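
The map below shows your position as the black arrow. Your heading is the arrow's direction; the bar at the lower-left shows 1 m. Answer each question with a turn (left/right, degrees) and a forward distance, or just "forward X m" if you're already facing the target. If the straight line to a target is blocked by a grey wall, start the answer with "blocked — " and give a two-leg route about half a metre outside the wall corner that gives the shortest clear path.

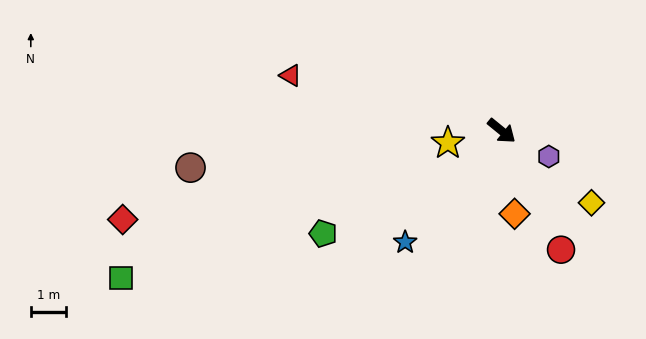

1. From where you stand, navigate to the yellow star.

turn right 128°, forward 1.6 m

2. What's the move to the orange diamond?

turn right 42°, forward 2.4 m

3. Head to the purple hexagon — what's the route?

turn left 11°, forward 1.5 m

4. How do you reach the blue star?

turn right 92°, forward 4.2 m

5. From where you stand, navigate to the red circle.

turn right 24°, forward 3.8 m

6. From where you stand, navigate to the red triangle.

turn right 156°, forward 6.2 m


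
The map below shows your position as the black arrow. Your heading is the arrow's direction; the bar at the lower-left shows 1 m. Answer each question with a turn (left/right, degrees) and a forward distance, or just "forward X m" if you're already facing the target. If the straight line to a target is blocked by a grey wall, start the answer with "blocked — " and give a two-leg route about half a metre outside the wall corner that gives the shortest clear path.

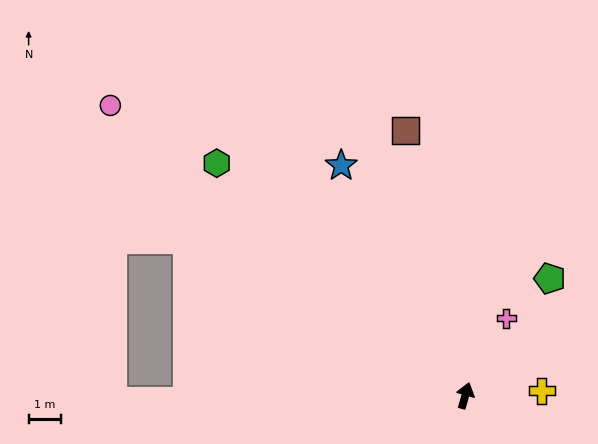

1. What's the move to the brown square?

turn left 29°, forward 8.3 m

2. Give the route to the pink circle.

turn left 67°, forward 14.0 m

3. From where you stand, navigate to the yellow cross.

turn right 70°, forward 2.3 m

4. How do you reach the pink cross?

turn right 12°, forward 2.7 m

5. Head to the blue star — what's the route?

turn left 44°, forward 8.0 m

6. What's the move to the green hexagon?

turn left 63°, forward 10.4 m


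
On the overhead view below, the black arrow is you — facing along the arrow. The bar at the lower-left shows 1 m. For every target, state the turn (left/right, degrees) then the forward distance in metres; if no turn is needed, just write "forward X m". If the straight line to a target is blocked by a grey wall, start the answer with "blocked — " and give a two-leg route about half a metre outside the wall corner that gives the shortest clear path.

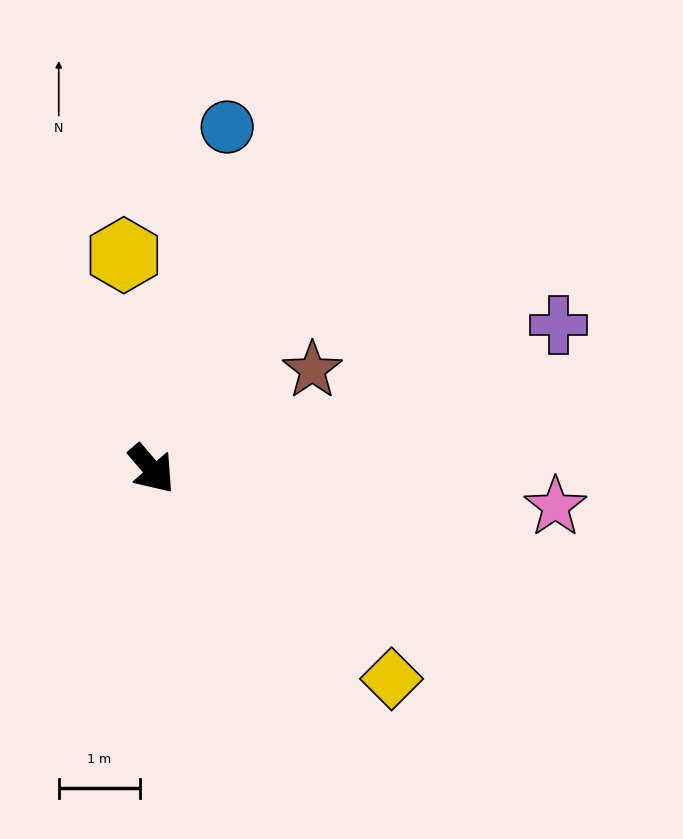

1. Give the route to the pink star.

turn left 44°, forward 5.0 m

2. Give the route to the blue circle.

turn left 127°, forward 4.3 m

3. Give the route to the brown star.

turn left 81°, forward 2.3 m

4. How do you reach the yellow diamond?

turn left 8°, forward 3.9 m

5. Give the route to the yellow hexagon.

turn left 147°, forward 2.7 m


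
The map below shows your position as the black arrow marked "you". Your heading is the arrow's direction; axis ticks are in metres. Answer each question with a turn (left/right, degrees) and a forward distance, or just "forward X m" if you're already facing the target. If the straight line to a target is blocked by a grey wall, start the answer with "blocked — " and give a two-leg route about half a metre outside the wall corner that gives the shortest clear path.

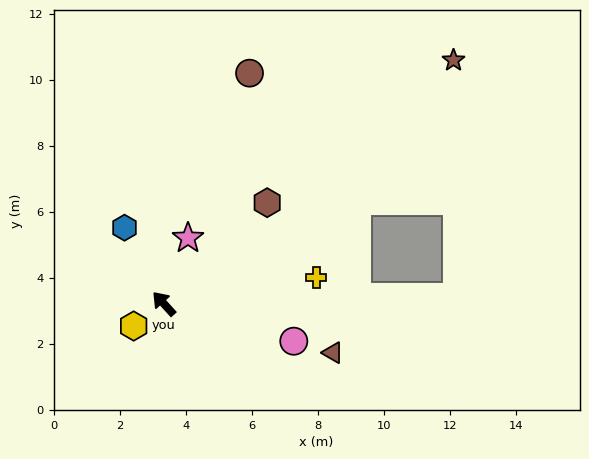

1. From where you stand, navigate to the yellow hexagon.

turn left 84°, forward 1.1 m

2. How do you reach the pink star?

turn right 62°, forward 2.1 m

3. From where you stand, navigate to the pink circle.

turn right 148°, forward 4.1 m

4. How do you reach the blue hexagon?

turn right 15°, forward 2.6 m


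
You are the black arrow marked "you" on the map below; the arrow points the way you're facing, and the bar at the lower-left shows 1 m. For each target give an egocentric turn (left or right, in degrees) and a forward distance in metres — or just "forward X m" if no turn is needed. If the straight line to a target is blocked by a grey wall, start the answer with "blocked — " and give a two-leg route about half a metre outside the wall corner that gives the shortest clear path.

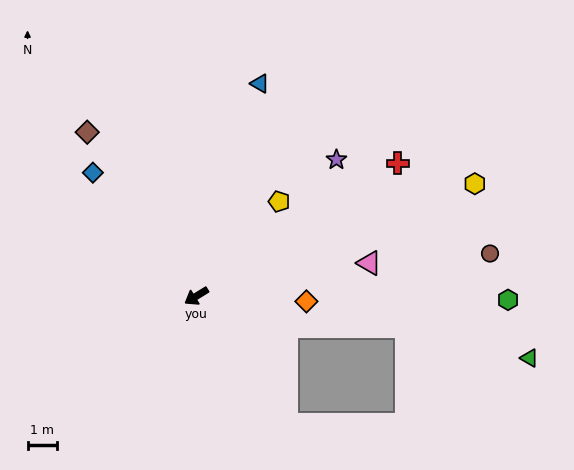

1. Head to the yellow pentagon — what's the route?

turn right 163°, forward 4.3 m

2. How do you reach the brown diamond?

turn right 88°, forward 6.7 m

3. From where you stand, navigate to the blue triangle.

turn right 138°, forward 7.6 m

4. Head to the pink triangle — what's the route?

turn left 159°, forward 6.0 m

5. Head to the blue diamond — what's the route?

turn right 82°, forward 5.5 m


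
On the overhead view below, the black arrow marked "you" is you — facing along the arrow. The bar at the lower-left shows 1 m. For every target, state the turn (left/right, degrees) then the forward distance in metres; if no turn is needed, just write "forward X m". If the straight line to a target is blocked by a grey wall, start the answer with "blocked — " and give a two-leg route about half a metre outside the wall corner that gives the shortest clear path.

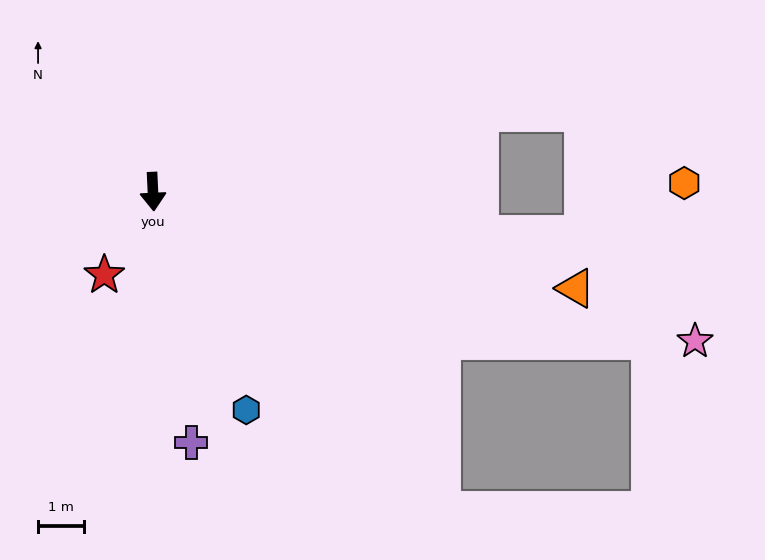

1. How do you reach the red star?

turn right 33°, forward 2.1 m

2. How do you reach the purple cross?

turn left 6°, forward 5.6 m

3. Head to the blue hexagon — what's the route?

turn left 20°, forward 5.2 m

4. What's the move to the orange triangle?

turn left 74°, forward 9.5 m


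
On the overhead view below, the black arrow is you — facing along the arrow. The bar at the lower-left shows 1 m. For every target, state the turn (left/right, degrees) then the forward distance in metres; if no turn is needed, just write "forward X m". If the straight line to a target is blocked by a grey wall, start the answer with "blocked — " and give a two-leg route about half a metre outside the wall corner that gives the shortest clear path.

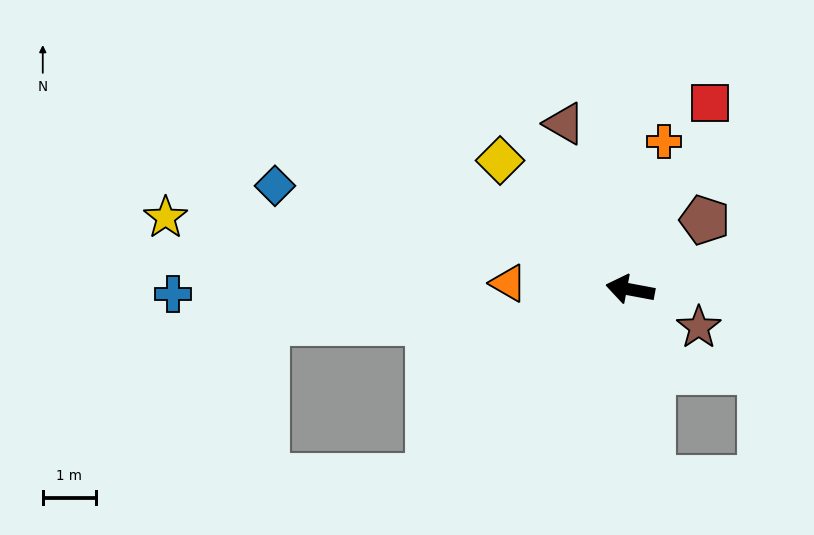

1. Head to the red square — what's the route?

turn right 103°, forward 3.8 m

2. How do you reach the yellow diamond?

turn right 34°, forward 3.4 m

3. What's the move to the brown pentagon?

turn right 126°, forward 1.9 m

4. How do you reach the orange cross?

turn right 92°, forward 2.9 m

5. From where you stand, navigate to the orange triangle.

turn left 8°, forward 2.3 m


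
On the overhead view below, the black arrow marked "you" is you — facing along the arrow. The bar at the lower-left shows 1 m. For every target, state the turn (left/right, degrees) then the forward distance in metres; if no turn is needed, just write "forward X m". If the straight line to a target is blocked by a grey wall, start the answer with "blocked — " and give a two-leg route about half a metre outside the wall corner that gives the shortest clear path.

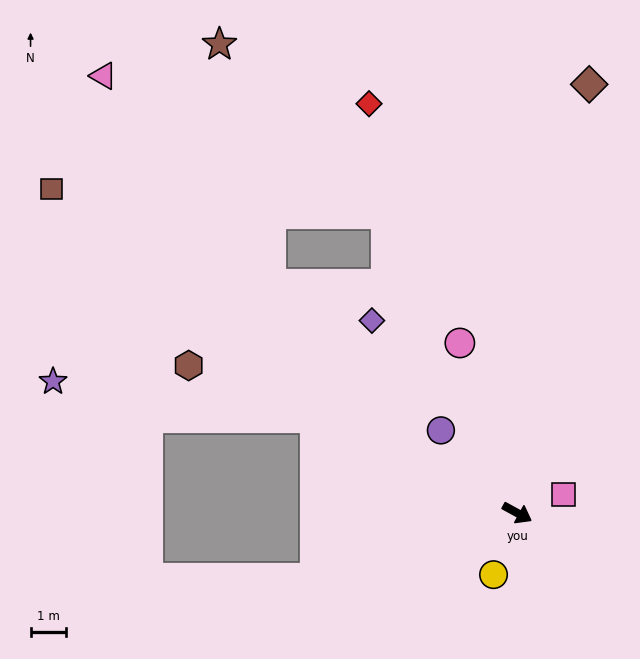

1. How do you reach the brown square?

turn left 174°, forward 16.2 m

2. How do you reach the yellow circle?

turn right 82°, forward 1.9 m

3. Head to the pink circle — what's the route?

turn left 137°, forward 5.1 m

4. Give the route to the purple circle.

turn left 161°, forward 3.2 m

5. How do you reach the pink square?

turn left 50°, forward 1.4 m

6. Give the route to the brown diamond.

turn left 109°, forward 12.4 m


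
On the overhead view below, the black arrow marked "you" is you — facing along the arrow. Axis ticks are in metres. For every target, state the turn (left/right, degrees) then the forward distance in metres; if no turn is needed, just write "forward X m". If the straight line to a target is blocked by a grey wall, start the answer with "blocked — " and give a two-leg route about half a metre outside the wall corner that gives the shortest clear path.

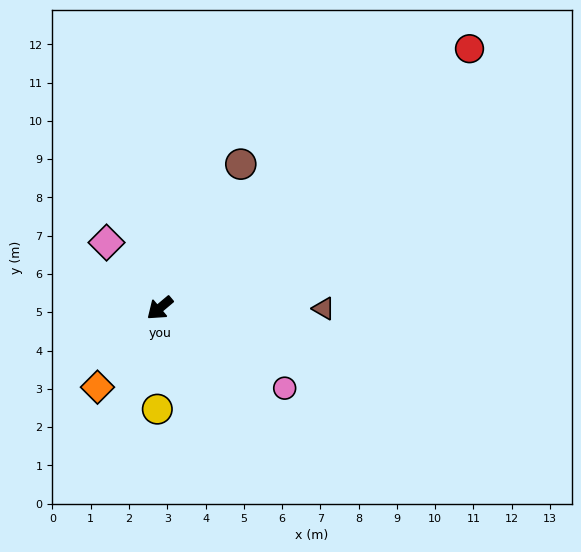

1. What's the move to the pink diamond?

turn right 91°, forward 2.2 m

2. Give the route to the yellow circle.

turn left 49°, forward 2.6 m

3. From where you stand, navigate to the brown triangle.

turn left 140°, forward 4.3 m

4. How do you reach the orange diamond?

turn left 12°, forward 2.6 m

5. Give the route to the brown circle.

turn right 159°, forward 4.3 m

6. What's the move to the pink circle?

turn left 107°, forward 3.9 m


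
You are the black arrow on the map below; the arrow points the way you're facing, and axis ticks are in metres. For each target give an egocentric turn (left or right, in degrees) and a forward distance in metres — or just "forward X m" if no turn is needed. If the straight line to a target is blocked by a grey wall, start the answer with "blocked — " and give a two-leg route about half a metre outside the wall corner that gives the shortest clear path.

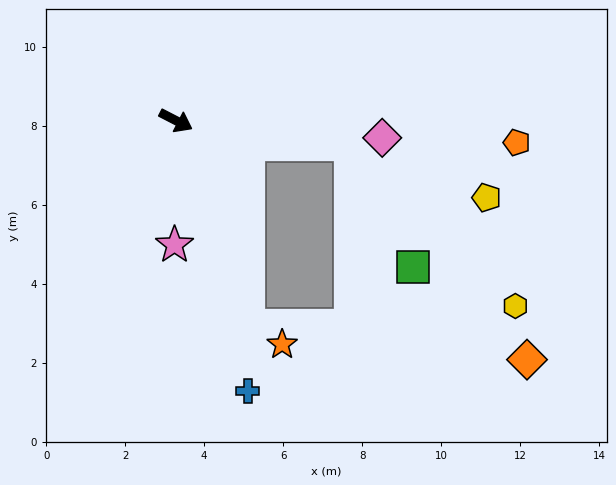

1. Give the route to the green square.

blocked — turn left 20°, forward 4.5 m, then turn right 56°, forward 3.5 m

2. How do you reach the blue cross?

turn right 48°, forward 7.1 m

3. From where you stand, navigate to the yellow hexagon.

blocked — turn left 20°, forward 4.5 m, then turn right 37°, forward 5.8 m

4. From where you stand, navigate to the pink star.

turn right 63°, forward 3.1 m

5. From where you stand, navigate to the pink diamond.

turn left 23°, forward 5.2 m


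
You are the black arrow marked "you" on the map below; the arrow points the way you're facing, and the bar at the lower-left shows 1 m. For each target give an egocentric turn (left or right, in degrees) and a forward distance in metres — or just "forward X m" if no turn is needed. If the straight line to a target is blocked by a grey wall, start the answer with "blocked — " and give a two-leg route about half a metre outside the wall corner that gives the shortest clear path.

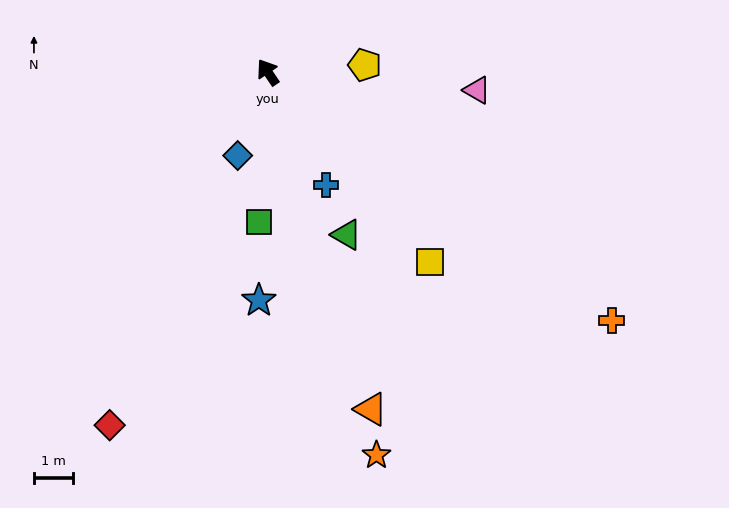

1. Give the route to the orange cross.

turn right 160°, forward 10.8 m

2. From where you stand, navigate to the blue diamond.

turn left 126°, forward 2.3 m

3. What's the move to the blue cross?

turn left 173°, forward 3.2 m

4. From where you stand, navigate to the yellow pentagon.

turn right 120°, forward 2.5 m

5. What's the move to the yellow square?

turn right 173°, forward 6.3 m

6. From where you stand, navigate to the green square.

turn left 142°, forward 3.8 m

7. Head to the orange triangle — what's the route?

turn left 163°, forward 9.0 m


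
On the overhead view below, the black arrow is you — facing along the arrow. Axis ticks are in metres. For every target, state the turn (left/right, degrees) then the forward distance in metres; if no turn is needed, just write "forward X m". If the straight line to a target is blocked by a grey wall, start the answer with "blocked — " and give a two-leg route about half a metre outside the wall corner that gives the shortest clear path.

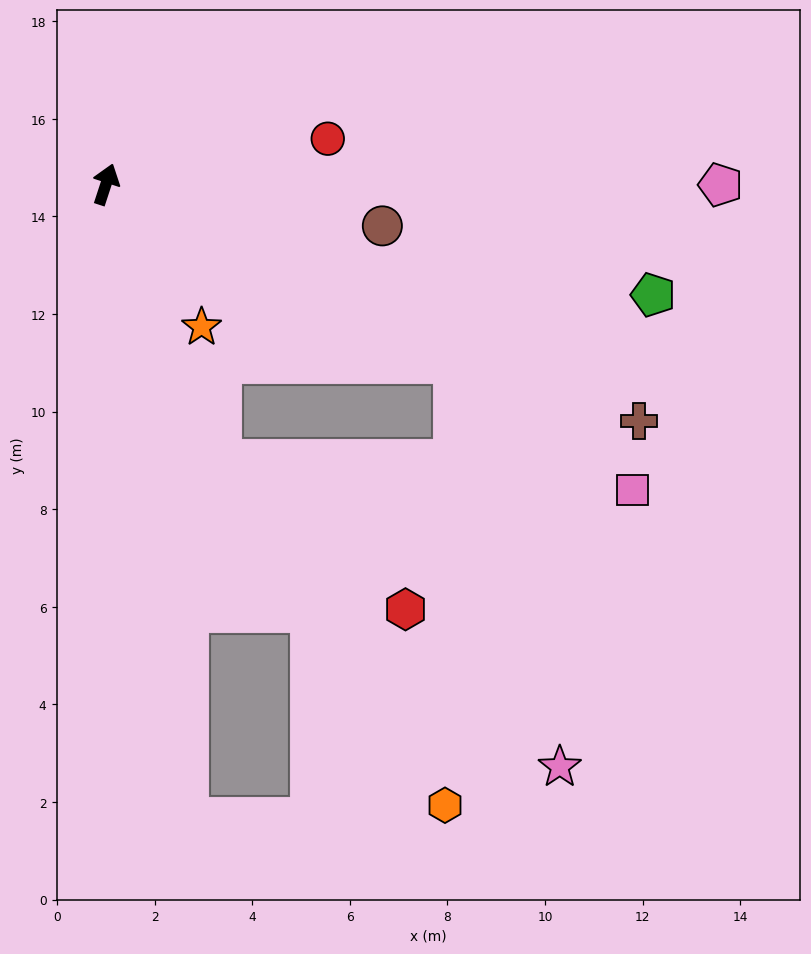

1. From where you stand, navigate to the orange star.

turn right 128°, forward 3.5 m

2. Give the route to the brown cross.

turn right 96°, forward 11.9 m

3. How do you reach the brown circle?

turn right 80°, forward 5.7 m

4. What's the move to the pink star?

blocked — turn right 99°, forward 8.0 m, then turn right 48°, forward 8.6 m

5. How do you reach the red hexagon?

blocked — turn right 139°, forward 6.1 m, then turn left 28°, forward 4.9 m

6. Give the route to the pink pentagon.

turn right 72°, forward 12.6 m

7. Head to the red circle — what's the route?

turn right 60°, forward 4.6 m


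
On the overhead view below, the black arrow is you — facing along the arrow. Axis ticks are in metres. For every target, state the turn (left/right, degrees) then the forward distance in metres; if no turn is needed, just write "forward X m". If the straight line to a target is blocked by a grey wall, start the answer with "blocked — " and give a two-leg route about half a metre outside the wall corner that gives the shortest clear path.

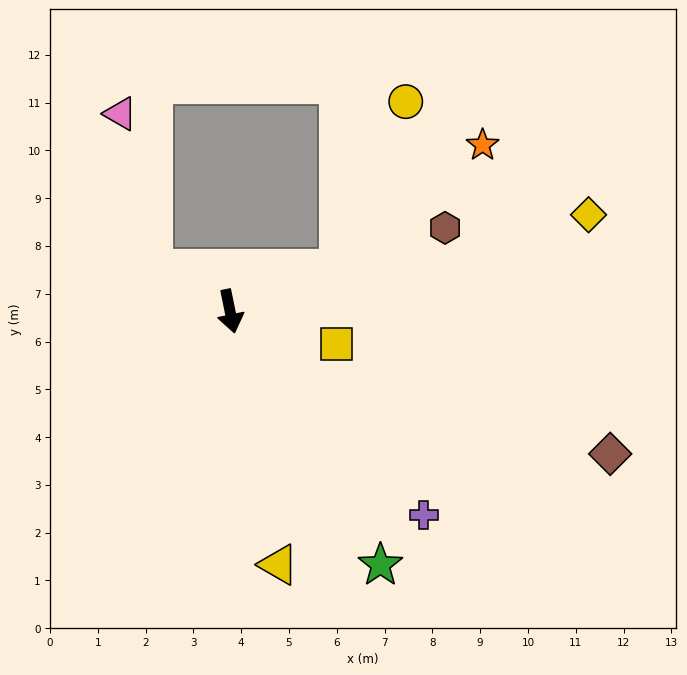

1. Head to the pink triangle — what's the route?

blocked — turn right 130°, forward 1.8 m, then turn right 50°, forward 3.3 m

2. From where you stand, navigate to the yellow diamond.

turn left 93°, forward 7.8 m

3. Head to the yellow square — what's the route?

turn left 61°, forward 2.3 m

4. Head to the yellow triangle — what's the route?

forward 5.4 m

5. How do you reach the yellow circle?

blocked — turn left 99°, forward 2.4 m, then turn left 48°, forward 3.8 m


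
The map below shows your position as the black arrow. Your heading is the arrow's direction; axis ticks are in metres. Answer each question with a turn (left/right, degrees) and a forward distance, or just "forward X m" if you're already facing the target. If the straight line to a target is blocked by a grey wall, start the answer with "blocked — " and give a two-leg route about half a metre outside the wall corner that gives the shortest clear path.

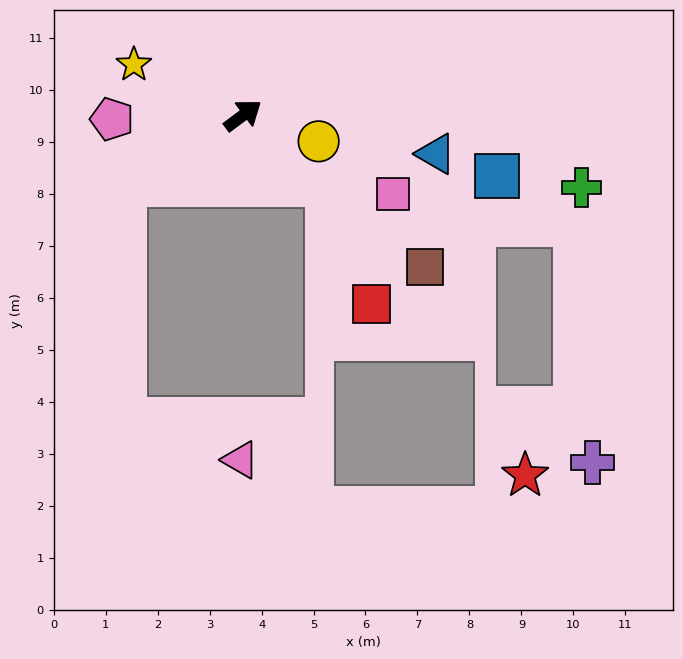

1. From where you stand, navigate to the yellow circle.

turn right 56°, forward 1.5 m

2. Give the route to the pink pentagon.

turn left 145°, forward 2.5 m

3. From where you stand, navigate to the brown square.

turn right 76°, forward 4.6 m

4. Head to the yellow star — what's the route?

turn left 118°, forward 2.3 m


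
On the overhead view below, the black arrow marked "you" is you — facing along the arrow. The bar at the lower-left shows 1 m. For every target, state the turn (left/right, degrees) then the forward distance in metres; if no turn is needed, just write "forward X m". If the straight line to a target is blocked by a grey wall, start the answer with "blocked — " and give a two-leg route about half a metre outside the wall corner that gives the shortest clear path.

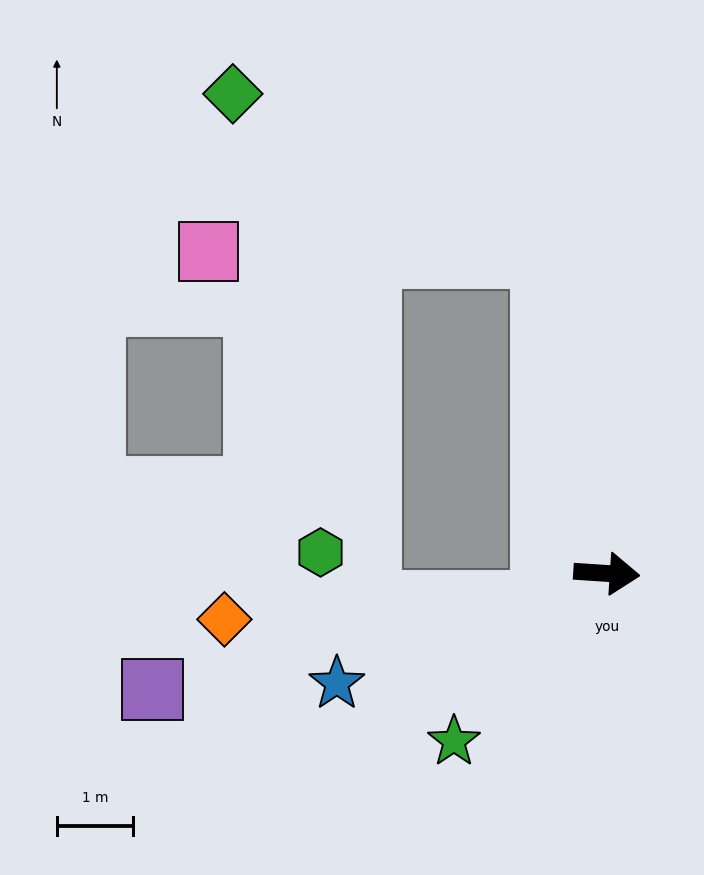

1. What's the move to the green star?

turn right 129°, forward 3.0 m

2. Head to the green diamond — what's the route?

blocked — turn left 105°, forward 4.2 m, then turn left 51°, forward 4.6 m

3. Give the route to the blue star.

turn right 154°, forward 3.8 m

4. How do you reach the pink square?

blocked — turn left 105°, forward 4.2 m, then turn left 78°, forward 4.4 m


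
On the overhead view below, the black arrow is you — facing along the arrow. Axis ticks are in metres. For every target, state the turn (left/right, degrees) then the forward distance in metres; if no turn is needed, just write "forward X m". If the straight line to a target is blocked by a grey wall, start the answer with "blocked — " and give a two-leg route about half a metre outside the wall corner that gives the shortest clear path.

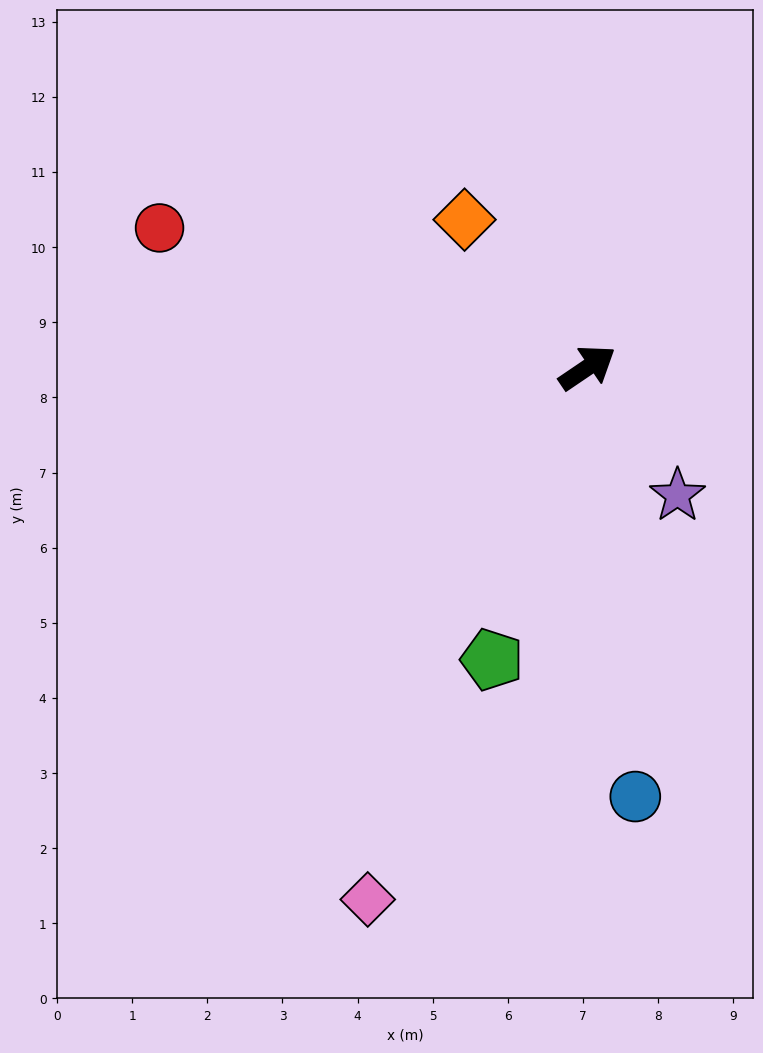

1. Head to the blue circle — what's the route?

turn right 118°, forward 5.7 m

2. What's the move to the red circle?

turn left 128°, forward 6.0 m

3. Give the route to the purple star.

turn right 89°, forward 2.1 m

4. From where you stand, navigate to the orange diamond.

turn left 96°, forward 2.6 m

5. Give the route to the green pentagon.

turn right 142°, forward 4.1 m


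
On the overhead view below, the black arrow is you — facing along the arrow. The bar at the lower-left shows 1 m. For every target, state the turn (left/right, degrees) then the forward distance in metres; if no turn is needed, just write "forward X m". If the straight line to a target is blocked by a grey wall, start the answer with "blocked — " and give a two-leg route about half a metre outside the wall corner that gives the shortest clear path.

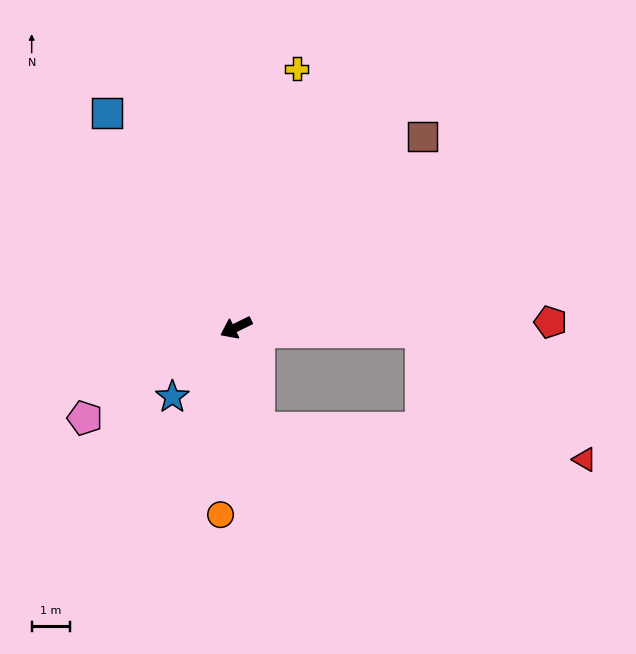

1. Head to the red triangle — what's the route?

blocked — turn left 152°, forward 4.9 m, then turn right 36°, forward 5.5 m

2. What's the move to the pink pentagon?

turn left 5°, forward 4.6 m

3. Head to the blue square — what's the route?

turn right 85°, forward 6.6 m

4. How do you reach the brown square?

turn right 160°, forward 7.0 m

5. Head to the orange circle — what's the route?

turn left 59°, forward 5.0 m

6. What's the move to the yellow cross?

turn right 129°, forward 7.0 m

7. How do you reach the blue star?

turn left 21°, forward 2.5 m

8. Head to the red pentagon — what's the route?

turn left 155°, forward 8.3 m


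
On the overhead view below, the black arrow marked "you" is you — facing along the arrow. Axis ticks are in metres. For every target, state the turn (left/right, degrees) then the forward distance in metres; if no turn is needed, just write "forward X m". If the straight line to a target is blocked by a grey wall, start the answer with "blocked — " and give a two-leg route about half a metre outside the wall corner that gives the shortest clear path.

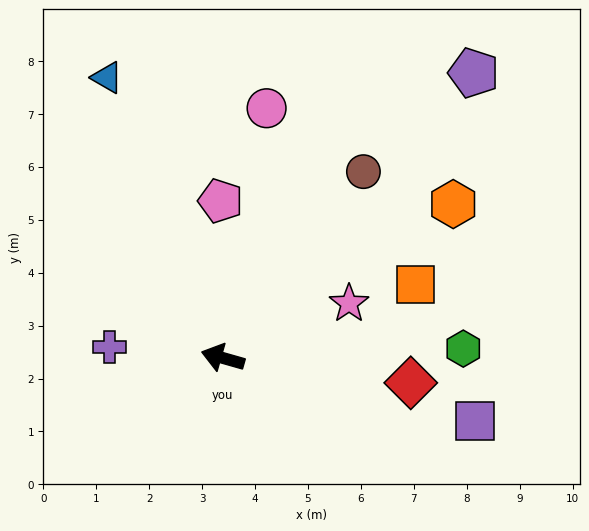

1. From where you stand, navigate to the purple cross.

turn left 10°, forward 2.1 m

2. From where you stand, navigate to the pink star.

turn right 141°, forward 2.6 m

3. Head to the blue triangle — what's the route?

turn right 52°, forward 5.7 m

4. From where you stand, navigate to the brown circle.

turn right 111°, forward 4.4 m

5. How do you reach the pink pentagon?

turn right 73°, forward 3.0 m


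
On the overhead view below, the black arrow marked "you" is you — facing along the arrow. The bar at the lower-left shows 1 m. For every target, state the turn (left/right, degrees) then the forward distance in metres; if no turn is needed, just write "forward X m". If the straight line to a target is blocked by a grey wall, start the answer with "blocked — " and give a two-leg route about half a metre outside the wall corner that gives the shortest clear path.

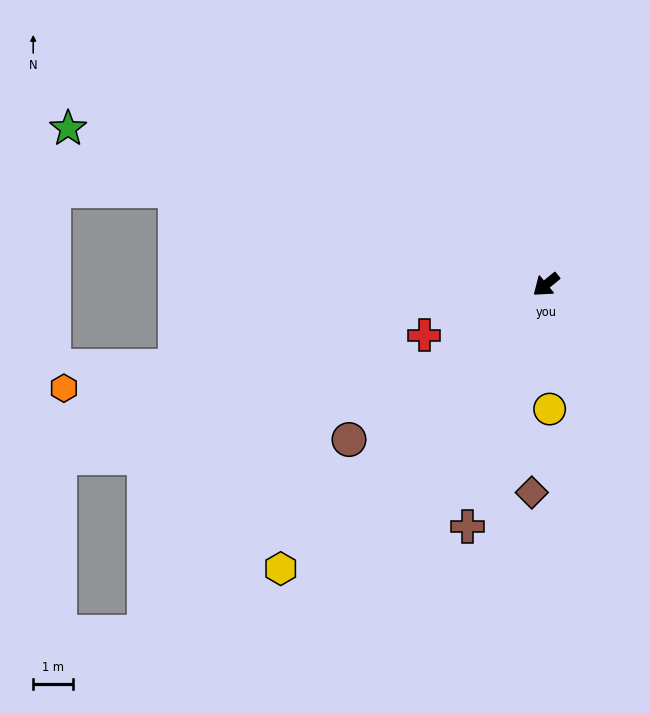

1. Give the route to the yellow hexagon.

turn left 8°, forward 9.7 m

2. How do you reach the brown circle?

forward 6.3 m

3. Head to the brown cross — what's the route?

turn left 33°, forward 6.4 m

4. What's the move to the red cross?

turn right 17°, forward 3.3 m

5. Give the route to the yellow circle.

turn left 52°, forward 3.1 m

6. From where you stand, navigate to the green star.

turn right 57°, forward 12.6 m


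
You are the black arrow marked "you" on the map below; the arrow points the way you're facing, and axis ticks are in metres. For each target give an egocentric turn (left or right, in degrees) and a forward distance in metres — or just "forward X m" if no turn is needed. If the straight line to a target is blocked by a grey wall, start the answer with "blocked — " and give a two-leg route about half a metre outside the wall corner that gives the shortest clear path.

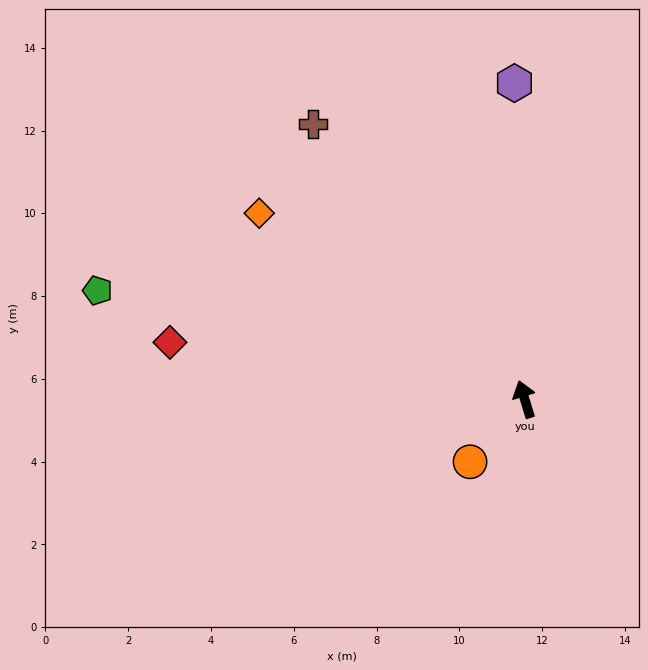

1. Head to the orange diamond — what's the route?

turn left 38°, forward 7.8 m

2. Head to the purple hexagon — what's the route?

turn right 15°, forward 7.6 m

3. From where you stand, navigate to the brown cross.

turn left 21°, forward 8.4 m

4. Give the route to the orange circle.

turn left 122°, forward 2.0 m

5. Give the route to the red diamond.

turn left 64°, forward 8.7 m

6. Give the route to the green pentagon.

turn left 59°, forward 10.6 m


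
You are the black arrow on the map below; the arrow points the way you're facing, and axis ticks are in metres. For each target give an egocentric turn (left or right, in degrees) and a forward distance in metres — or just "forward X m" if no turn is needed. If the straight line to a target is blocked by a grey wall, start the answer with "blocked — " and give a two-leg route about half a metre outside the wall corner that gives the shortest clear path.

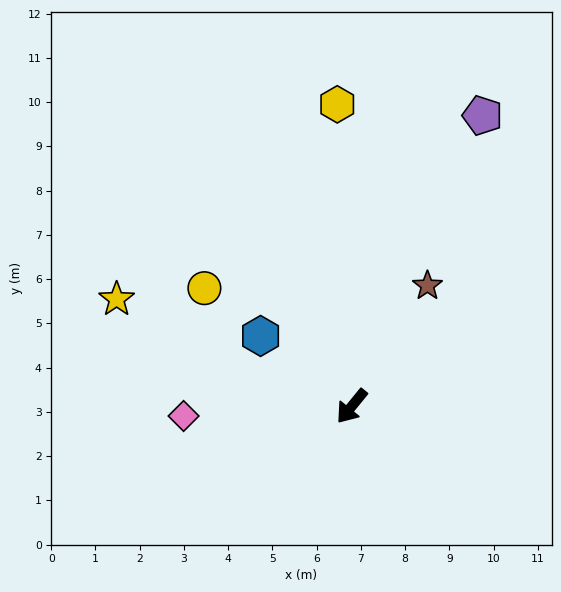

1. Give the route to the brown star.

turn right 173°, forward 3.2 m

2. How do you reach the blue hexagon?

turn right 88°, forward 2.6 m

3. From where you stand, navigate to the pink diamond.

turn right 47°, forward 3.8 m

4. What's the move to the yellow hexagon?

turn right 138°, forward 6.8 m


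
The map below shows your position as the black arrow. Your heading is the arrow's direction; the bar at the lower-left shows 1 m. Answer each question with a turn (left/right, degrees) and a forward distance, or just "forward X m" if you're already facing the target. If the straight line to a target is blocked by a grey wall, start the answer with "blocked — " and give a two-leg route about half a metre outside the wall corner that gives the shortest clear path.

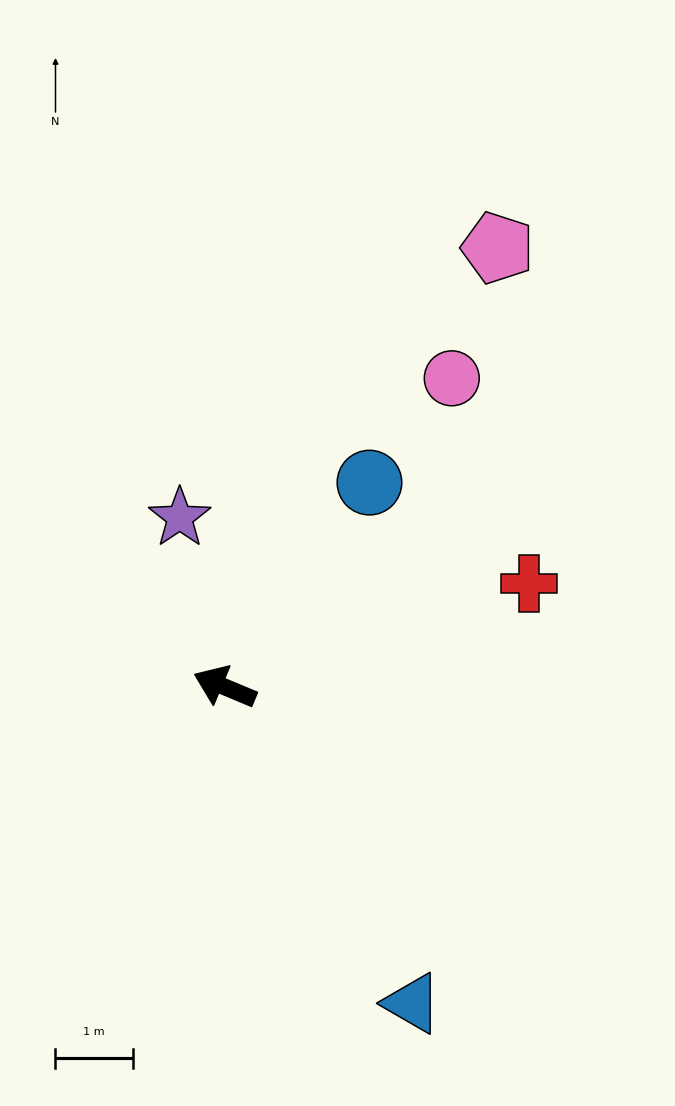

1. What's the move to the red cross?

turn right 139°, forward 4.2 m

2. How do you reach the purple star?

turn right 52°, forward 2.3 m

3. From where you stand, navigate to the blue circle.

turn right 103°, forward 3.2 m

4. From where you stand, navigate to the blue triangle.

turn left 143°, forward 4.8 m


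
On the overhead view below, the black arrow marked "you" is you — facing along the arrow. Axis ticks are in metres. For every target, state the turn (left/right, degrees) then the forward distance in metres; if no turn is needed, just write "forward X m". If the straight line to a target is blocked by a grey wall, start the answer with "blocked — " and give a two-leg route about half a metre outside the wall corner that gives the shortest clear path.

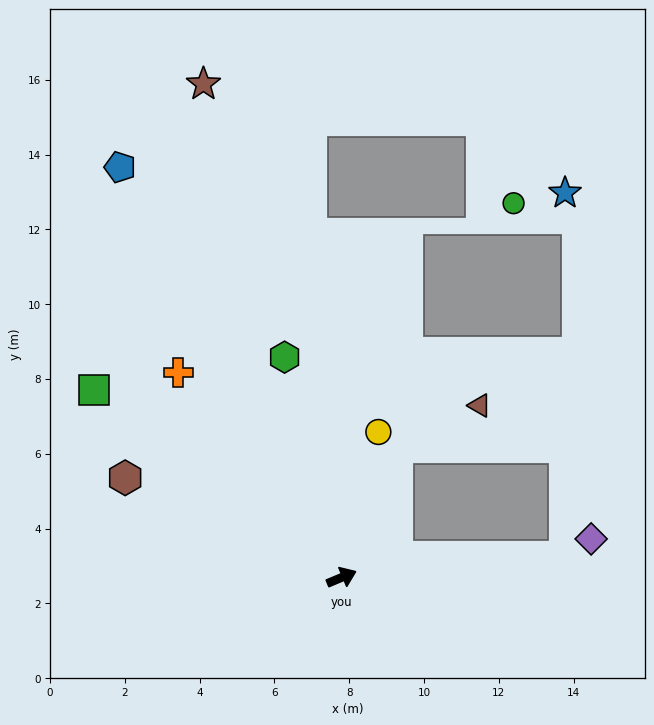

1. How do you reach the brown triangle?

blocked — turn left 44°, forward 3.8 m, then turn right 40°, forward 2.5 m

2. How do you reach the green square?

turn left 120°, forward 8.3 m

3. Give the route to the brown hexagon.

turn left 133°, forward 6.4 m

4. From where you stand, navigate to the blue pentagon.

turn left 96°, forward 12.5 m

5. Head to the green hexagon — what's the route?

turn left 82°, forward 6.1 m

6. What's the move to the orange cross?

turn left 106°, forward 7.0 m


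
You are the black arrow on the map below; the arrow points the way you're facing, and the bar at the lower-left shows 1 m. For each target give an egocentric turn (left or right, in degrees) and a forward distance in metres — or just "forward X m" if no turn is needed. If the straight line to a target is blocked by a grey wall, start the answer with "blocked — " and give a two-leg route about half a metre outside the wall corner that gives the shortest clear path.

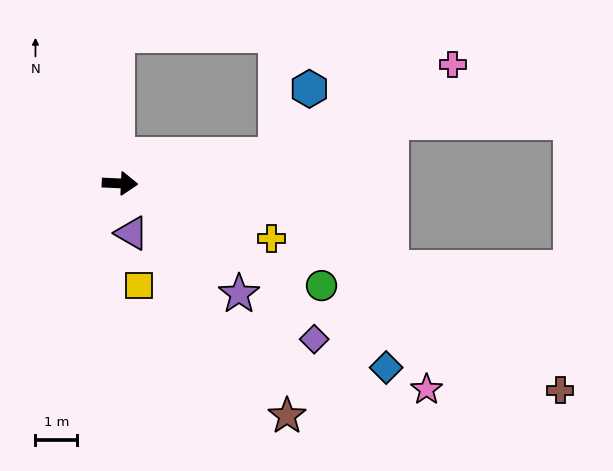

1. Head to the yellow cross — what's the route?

turn right 17°, forward 3.9 m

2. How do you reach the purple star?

turn right 40°, forward 3.9 m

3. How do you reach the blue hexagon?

blocked — turn left 13°, forward 3.8 m, then turn left 52°, forward 1.8 m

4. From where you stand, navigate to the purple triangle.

turn right 74°, forward 1.2 m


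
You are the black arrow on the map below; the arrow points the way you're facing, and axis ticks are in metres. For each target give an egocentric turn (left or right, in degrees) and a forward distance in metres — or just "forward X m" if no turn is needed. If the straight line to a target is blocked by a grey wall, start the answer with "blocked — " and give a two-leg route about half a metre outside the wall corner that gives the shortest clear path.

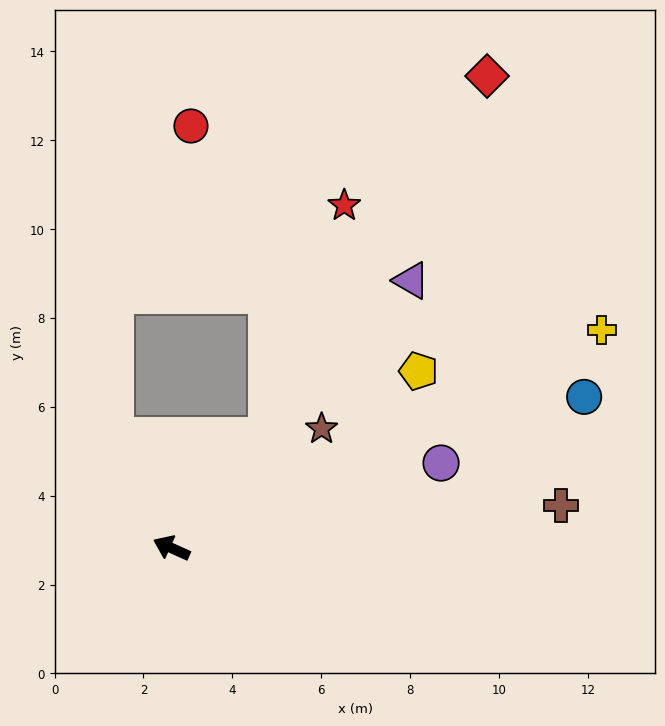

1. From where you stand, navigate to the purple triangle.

turn right 108°, forward 8.1 m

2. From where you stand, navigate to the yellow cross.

turn right 129°, forward 10.9 m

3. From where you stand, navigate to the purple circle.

turn right 138°, forward 6.4 m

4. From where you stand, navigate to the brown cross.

turn right 149°, forward 8.8 m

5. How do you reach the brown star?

turn right 117°, forward 4.3 m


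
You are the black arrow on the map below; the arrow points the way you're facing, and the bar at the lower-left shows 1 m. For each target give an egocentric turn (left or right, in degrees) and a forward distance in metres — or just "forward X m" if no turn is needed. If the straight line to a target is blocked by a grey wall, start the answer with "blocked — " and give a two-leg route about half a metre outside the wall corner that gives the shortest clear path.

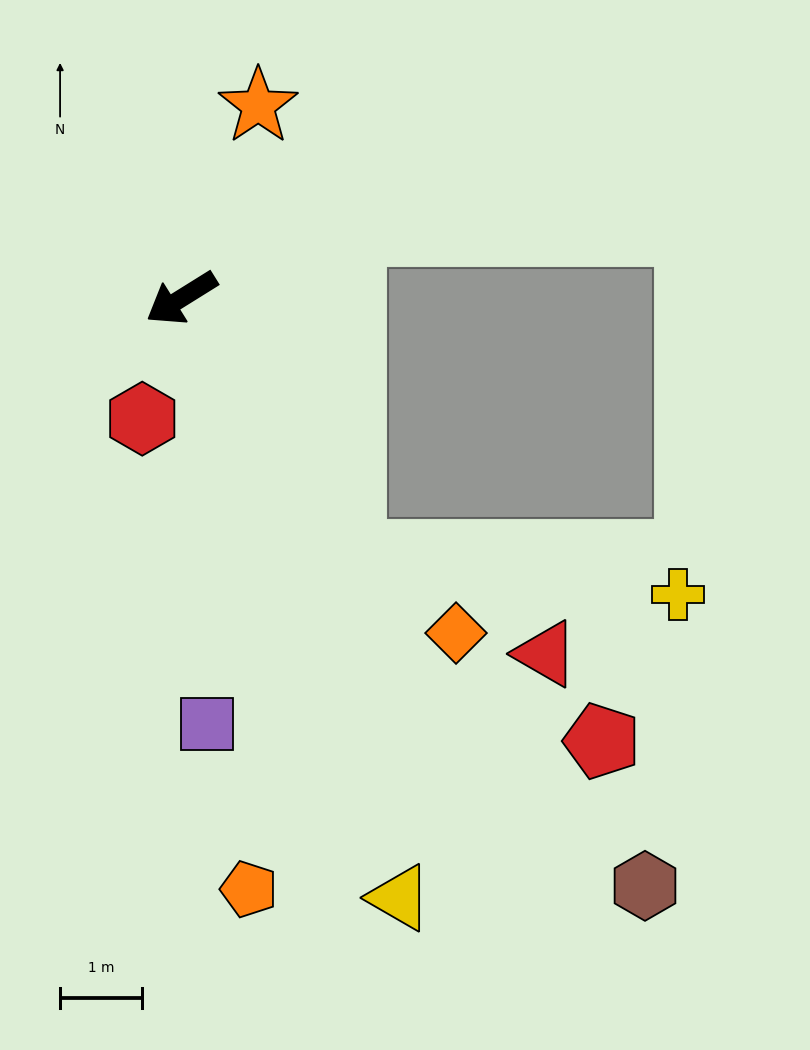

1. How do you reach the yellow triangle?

turn left 78°, forward 7.8 m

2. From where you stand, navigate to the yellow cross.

blocked — turn left 92°, forward 3.7 m, then turn left 49°, forward 4.0 m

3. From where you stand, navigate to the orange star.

turn right 144°, forward 2.5 m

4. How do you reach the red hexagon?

turn left 40°, forward 1.5 m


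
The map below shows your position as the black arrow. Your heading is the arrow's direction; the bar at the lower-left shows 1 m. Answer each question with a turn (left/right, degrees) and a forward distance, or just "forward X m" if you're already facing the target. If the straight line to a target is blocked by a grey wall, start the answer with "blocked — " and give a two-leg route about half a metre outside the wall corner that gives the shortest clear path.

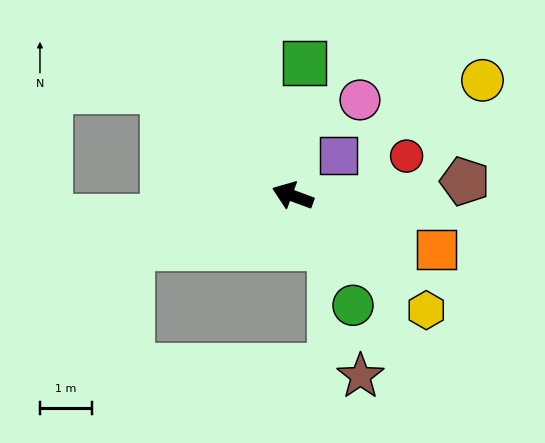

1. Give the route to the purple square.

turn right 118°, forward 1.2 m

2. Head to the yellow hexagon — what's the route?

turn left 160°, forward 3.4 m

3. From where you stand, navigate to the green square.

turn right 75°, forward 2.6 m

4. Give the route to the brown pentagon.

turn right 155°, forward 3.3 m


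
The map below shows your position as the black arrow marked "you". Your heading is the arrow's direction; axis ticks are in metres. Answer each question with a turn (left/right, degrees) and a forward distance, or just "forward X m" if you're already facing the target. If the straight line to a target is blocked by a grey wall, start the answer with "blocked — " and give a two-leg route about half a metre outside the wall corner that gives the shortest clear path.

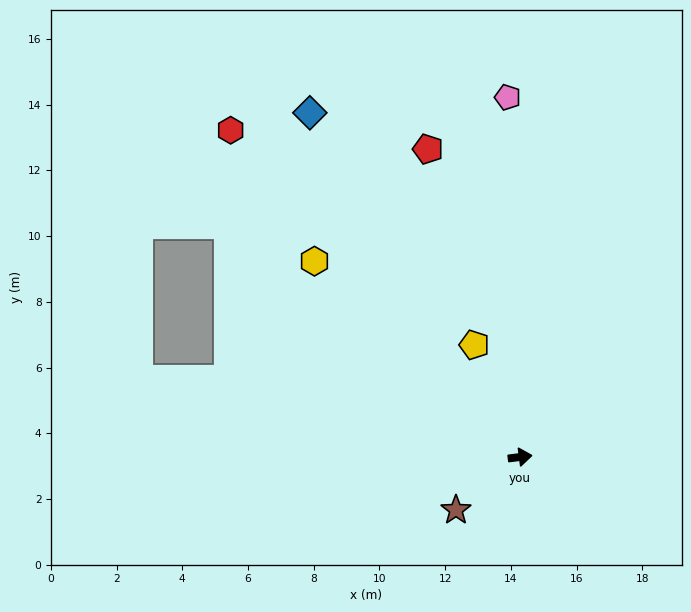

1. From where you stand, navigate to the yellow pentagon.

turn left 105°, forward 3.7 m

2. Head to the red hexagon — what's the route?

turn left 124°, forward 13.3 m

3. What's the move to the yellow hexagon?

turn left 129°, forward 8.6 m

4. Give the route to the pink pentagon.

turn left 85°, forward 11.0 m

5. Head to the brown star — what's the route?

turn right 148°, forward 2.5 m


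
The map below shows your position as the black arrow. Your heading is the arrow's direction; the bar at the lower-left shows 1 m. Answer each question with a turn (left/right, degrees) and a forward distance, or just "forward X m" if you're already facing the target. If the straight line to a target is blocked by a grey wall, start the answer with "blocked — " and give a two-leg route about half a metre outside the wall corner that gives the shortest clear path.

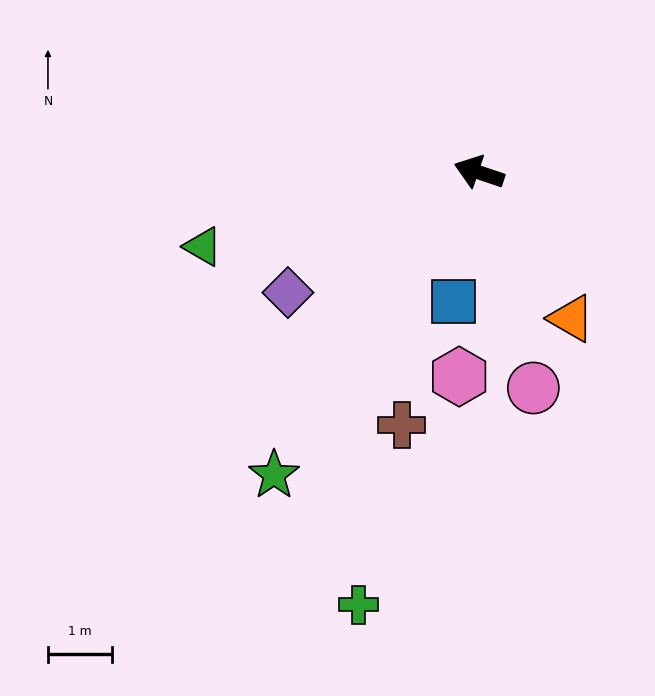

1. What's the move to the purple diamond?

turn left 51°, forward 3.5 m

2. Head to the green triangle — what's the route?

turn left 34°, forward 4.5 m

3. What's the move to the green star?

turn left 74°, forward 5.7 m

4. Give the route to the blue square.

turn left 97°, forward 2.1 m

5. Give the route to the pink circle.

turn left 123°, forward 3.5 m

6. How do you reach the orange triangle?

turn left 141°, forward 2.7 m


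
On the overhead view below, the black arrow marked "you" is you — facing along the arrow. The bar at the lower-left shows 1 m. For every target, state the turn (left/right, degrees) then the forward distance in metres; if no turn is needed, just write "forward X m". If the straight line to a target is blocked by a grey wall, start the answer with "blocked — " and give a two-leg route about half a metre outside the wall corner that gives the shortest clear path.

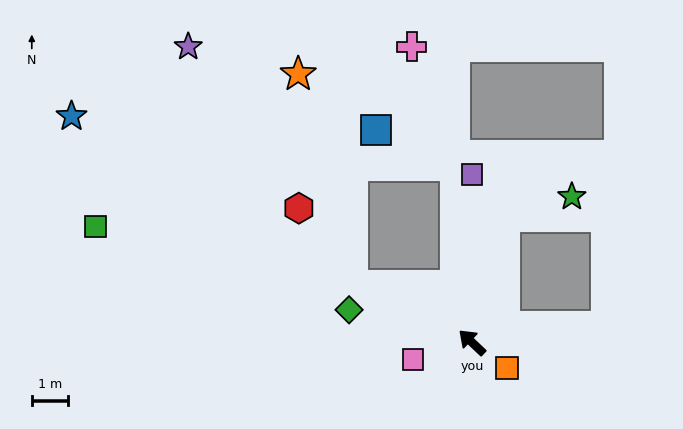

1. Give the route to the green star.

blocked — turn right 61°, forward 3.6 m, then turn right 59°, forward 1.9 m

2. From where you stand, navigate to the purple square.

turn right 47°, forward 4.6 m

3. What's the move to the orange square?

turn right 173°, forward 1.2 m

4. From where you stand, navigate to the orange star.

blocked — turn left 18°, forward 3.6 m, then turn right 50°, forward 6.0 m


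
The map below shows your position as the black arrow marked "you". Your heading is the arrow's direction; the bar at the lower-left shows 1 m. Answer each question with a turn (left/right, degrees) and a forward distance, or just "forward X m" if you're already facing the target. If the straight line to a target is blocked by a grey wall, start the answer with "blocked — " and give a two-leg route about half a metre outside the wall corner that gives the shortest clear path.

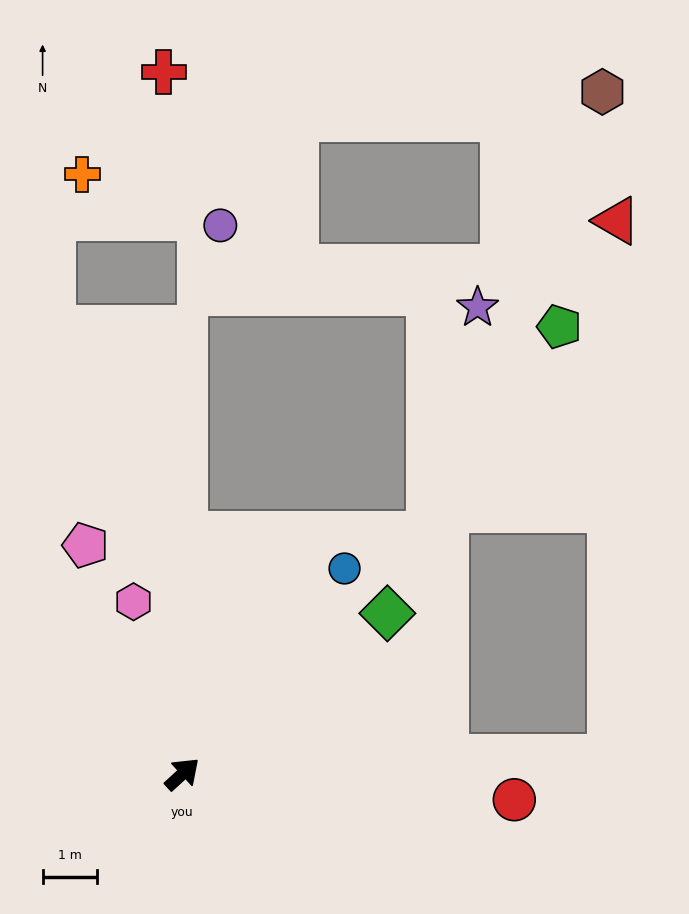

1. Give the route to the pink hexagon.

turn left 63°, forward 3.3 m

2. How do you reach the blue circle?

turn left 9°, forward 4.8 m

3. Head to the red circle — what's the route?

turn right 47°, forward 6.1 m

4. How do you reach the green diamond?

turn right 4°, forward 4.8 m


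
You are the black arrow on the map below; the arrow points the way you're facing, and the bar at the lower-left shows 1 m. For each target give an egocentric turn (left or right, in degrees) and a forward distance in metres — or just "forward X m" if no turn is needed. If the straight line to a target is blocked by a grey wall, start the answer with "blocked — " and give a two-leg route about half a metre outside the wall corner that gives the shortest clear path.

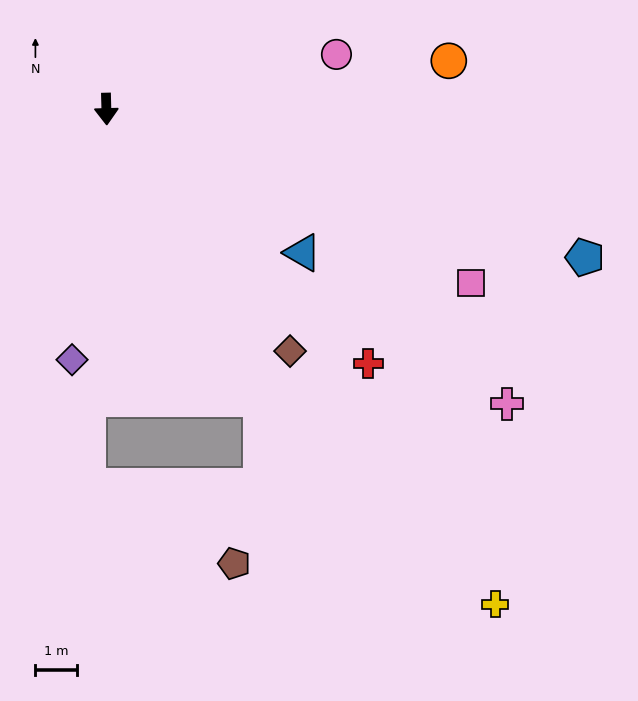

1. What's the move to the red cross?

turn left 44°, forward 8.7 m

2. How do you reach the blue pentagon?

turn left 71°, forward 11.9 m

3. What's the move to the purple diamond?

turn right 9°, forward 6.0 m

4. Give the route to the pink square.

turn left 63°, forward 9.6 m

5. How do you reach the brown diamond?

turn left 36°, forward 7.2 m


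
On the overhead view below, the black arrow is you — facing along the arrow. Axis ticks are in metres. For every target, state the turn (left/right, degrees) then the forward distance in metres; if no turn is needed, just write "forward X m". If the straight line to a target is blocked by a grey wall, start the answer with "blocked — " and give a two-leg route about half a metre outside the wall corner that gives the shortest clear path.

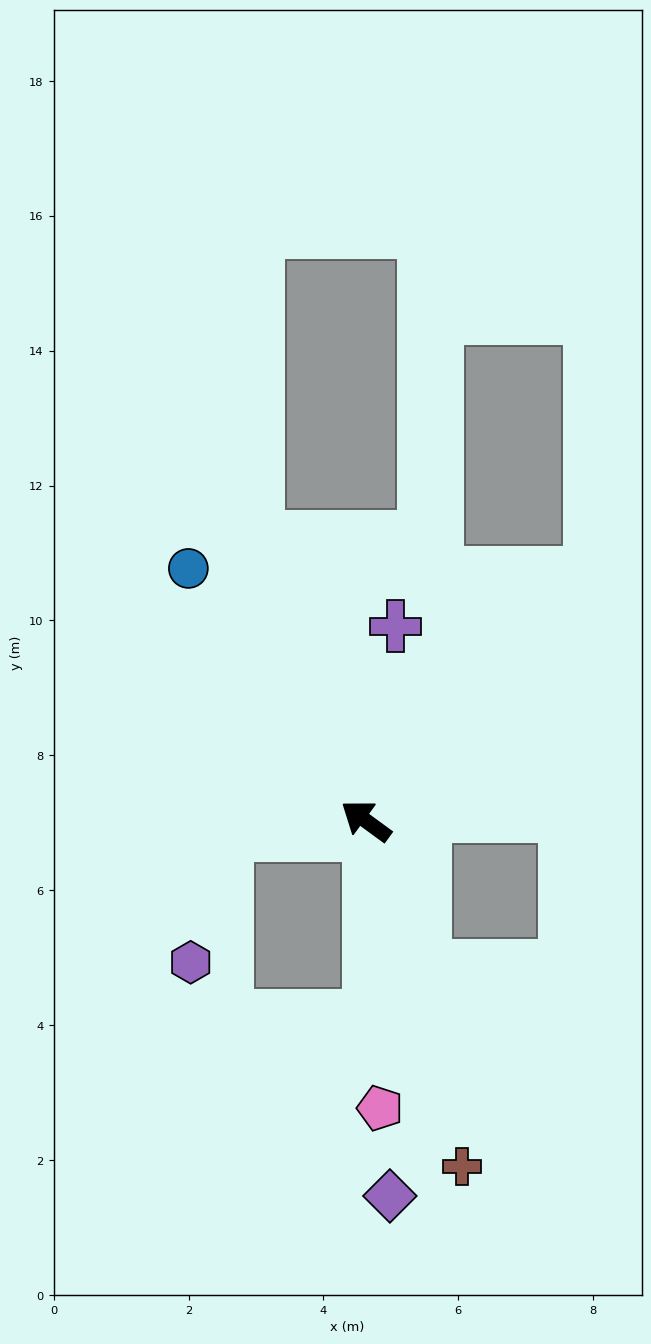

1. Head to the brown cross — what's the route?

turn left 142°, forward 5.3 m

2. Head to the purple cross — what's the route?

turn right 62°, forward 2.9 m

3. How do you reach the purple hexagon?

blocked — turn left 41°, forward 2.1 m, then turn left 71°, forward 2.0 m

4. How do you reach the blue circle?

turn right 19°, forward 4.6 m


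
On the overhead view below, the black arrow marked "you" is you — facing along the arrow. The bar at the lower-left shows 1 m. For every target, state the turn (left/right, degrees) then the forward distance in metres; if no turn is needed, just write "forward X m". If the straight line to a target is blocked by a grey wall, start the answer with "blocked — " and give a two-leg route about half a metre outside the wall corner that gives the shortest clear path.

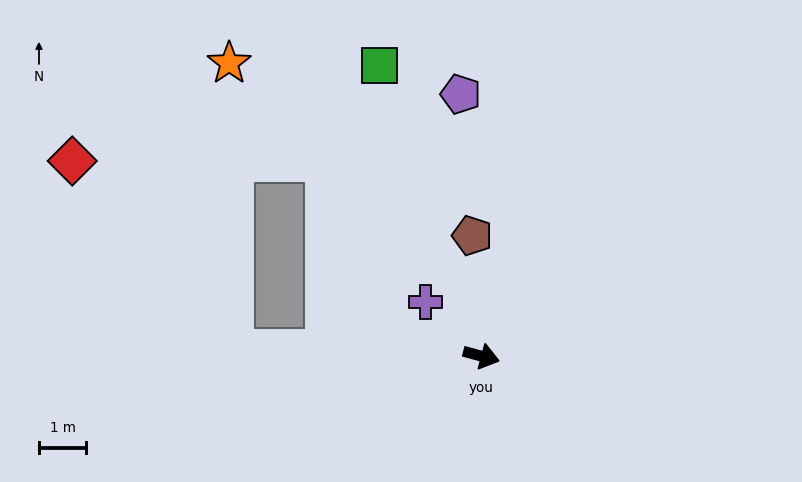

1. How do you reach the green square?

turn left 124°, forward 6.6 m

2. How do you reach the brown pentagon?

turn left 110°, forward 2.6 m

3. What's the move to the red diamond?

blocked — turn right 166°, forward 5.3 m, then turn right 48°, forward 5.3 m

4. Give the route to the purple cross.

turn left 151°, forward 1.7 m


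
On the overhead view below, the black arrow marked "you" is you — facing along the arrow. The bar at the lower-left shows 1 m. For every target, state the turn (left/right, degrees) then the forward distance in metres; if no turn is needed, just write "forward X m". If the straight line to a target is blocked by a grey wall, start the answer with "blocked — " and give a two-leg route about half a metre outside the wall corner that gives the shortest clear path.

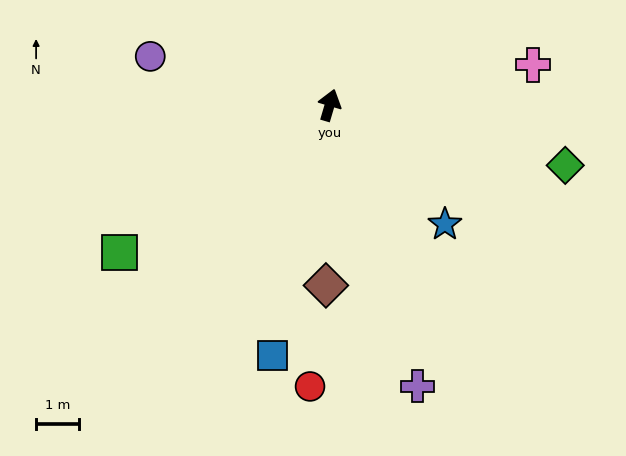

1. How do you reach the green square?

turn left 142°, forward 6.0 m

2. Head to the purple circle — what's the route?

turn left 91°, forward 4.4 m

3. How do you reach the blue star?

turn right 120°, forward 3.9 m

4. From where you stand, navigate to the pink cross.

turn right 62°, forward 4.9 m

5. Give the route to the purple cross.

turn right 146°, forward 6.9 m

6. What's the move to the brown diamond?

turn right 165°, forward 4.2 m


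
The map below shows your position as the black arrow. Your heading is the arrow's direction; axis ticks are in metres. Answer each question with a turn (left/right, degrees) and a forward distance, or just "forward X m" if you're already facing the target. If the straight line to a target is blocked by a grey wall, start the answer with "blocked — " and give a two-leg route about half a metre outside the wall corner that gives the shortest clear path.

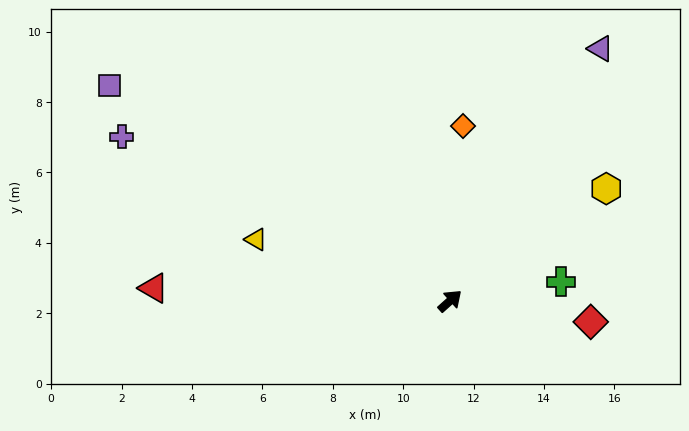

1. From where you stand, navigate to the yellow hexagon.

turn right 6°, forward 5.5 m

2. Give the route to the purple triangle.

turn left 17°, forward 8.3 m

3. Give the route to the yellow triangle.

turn left 121°, forward 5.8 m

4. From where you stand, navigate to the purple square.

turn left 106°, forward 11.4 m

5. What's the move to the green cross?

turn right 32°, forward 3.2 m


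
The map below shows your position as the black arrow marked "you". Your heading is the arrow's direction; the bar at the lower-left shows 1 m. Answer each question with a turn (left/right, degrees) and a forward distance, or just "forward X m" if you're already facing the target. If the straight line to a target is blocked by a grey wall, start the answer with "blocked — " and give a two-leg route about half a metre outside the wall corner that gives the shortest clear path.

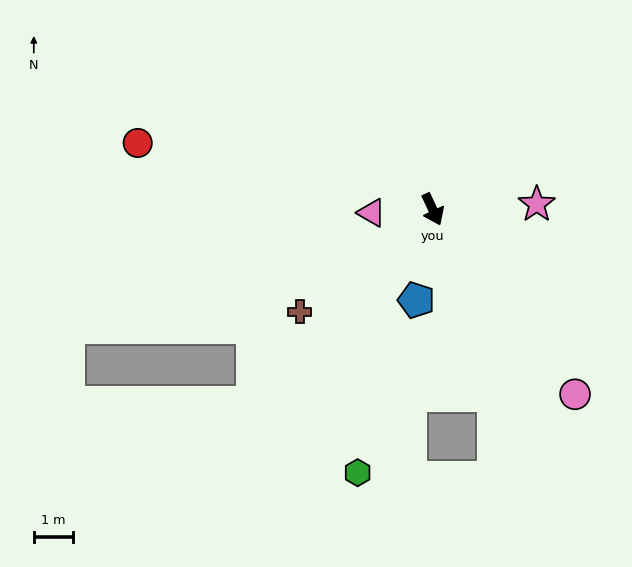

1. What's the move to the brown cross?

turn right 77°, forward 4.3 m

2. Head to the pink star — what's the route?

turn left 68°, forward 2.7 m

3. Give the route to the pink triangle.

turn right 112°, forward 1.6 m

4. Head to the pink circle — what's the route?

turn left 13°, forward 5.9 m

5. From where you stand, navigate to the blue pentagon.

turn right 35°, forward 2.4 m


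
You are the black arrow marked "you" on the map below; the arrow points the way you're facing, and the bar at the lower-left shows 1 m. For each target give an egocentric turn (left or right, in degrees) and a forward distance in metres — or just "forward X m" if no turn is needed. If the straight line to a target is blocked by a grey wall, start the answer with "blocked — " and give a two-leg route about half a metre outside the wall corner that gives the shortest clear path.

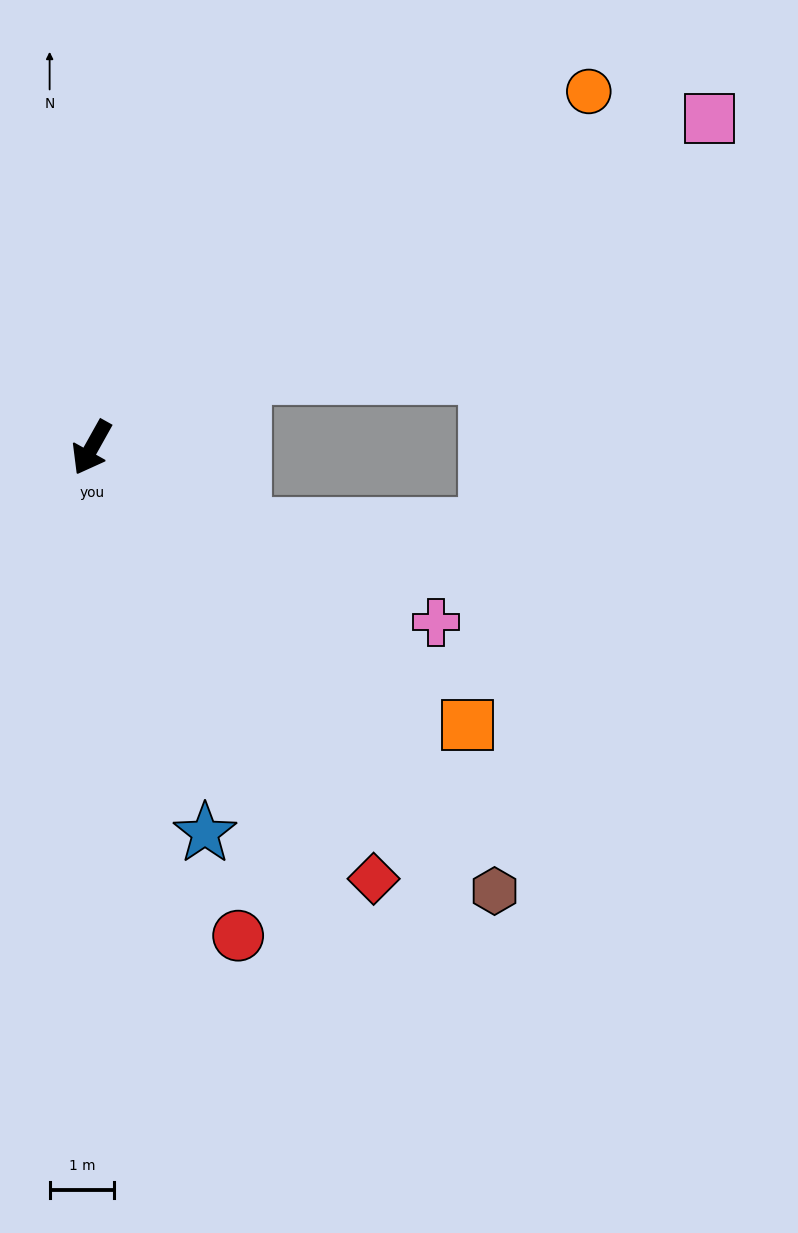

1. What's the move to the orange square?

turn left 83°, forward 7.3 m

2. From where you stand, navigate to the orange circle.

turn left 155°, forward 9.5 m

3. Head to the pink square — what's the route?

turn left 147°, forward 10.9 m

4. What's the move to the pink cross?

turn left 92°, forward 6.0 m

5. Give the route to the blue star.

turn left 46°, forward 6.2 m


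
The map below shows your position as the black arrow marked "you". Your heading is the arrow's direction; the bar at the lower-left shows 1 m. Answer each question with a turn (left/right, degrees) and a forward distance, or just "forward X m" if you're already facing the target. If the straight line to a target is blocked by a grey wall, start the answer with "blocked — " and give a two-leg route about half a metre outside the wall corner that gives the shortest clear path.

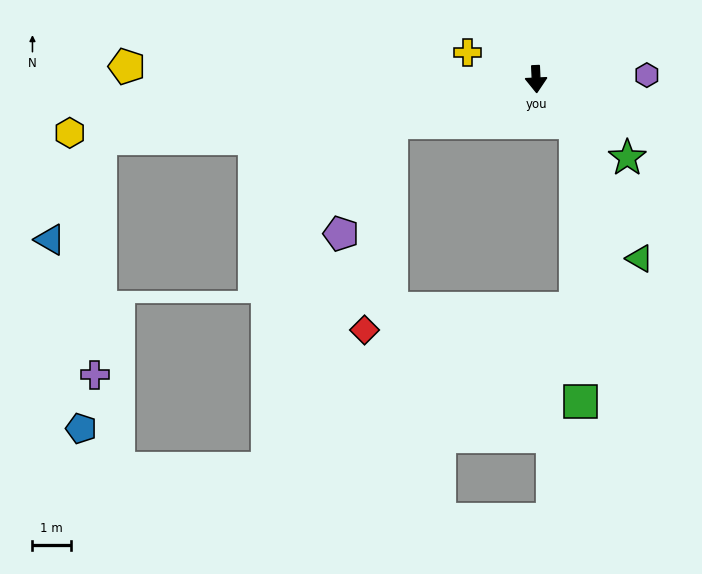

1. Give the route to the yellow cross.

turn right 114°, forward 1.9 m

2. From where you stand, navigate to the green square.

blocked — turn left 39°, forward 1.5 m, then turn right 40°, forward 7.3 m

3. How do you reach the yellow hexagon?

turn right 86°, forward 12.2 m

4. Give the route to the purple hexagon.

turn left 90°, forward 2.9 m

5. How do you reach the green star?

turn left 47°, forward 3.1 m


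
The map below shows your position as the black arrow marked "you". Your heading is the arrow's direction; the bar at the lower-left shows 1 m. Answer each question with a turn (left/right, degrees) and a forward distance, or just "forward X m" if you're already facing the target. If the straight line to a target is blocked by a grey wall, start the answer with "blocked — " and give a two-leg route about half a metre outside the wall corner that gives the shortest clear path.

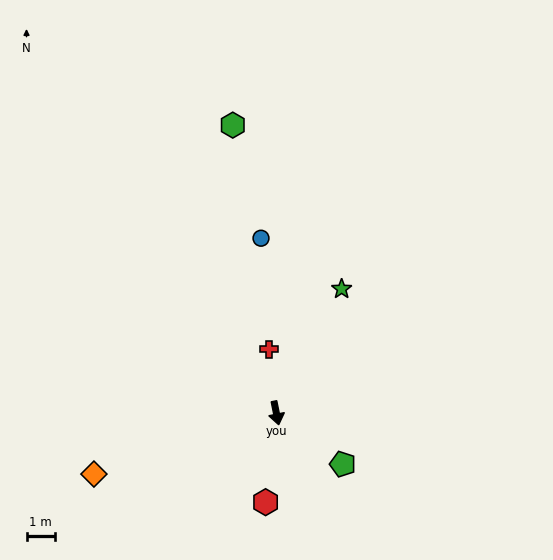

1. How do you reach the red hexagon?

turn right 18°, forward 3.2 m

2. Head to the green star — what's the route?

turn left 141°, forward 4.9 m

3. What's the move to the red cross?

turn left 175°, forward 2.3 m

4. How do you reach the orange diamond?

turn right 83°, forward 6.7 m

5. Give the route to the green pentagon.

turn left 41°, forward 2.9 m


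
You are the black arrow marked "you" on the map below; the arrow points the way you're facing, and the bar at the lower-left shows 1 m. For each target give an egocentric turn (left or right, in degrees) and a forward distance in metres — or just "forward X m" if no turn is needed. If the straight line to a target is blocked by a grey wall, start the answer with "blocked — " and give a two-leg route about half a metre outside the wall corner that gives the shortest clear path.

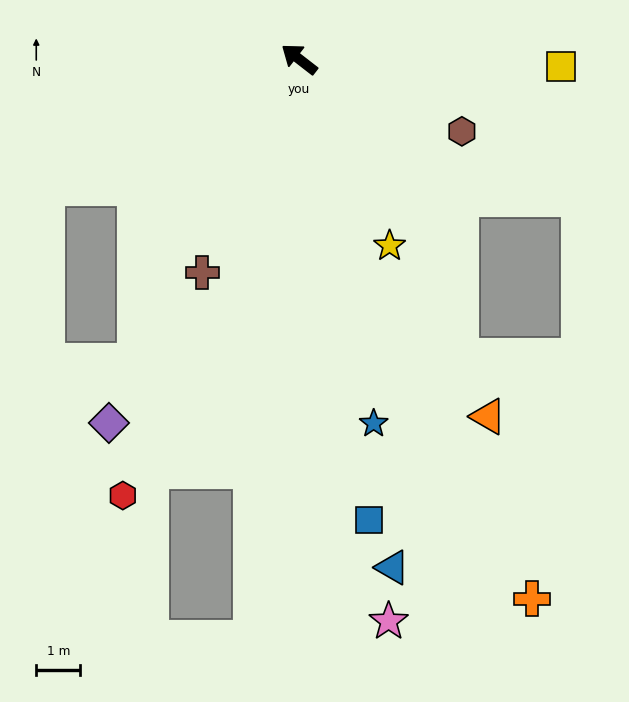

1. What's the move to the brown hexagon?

turn right 166°, forward 4.0 m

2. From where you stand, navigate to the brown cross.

turn left 103°, forward 5.3 m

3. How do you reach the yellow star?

turn left 154°, forward 4.7 m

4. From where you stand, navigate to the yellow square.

turn right 144°, forward 5.9 m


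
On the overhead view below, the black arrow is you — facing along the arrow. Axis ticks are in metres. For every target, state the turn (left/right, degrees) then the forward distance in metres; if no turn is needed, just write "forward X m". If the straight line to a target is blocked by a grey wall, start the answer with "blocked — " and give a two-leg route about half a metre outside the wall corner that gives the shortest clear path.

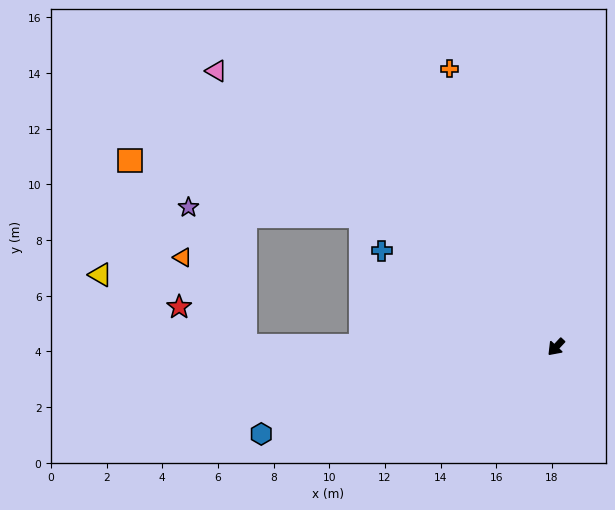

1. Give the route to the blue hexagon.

turn right 31°, forward 11.0 m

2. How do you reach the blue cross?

turn right 76°, forward 7.2 m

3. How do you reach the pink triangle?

turn right 86°, forward 15.7 m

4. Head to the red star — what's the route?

blocked — turn right 47°, forward 11.2 m, then turn right 30°, forward 2.7 m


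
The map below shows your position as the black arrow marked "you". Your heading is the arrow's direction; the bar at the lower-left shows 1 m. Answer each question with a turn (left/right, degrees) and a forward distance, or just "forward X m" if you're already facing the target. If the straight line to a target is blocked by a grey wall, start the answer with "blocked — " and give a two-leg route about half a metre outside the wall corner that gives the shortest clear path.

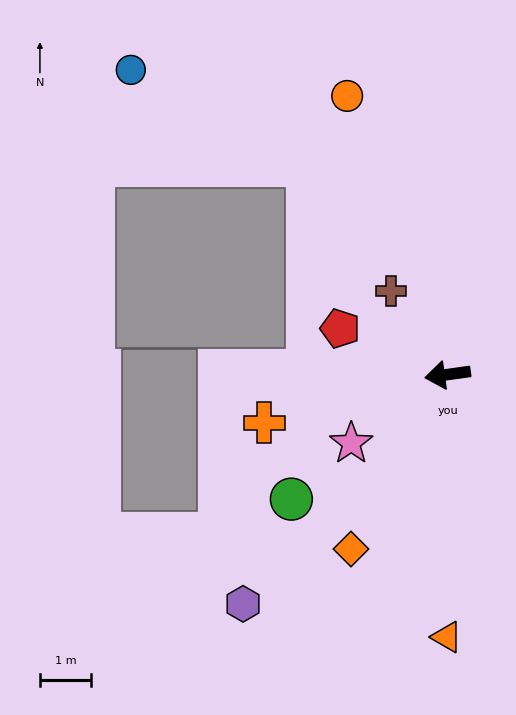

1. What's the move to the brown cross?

turn right 64°, forward 2.0 m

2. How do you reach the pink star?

turn left 28°, forward 2.3 m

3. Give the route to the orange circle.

turn right 78°, forward 5.8 m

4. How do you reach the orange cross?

turn left 7°, forward 3.7 m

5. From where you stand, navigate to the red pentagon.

turn right 31°, forward 2.3 m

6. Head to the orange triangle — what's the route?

turn left 82°, forward 5.1 m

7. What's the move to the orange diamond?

turn left 53°, forward 3.9 m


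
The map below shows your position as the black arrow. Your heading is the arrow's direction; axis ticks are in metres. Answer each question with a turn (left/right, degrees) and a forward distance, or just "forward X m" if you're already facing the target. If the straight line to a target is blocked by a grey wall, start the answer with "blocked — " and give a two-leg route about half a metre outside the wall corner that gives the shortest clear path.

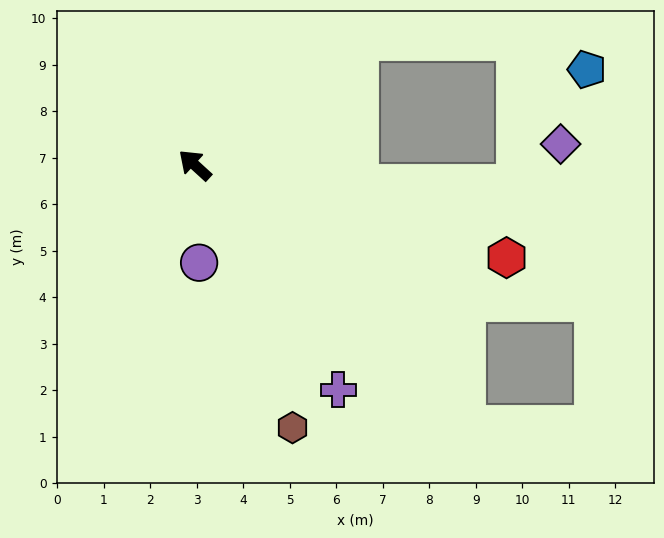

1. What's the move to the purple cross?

turn left 165°, forward 5.7 m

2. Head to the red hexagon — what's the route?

turn right 154°, forward 7.0 m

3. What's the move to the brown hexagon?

turn left 153°, forward 6.0 m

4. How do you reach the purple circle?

turn left 135°, forward 2.1 m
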